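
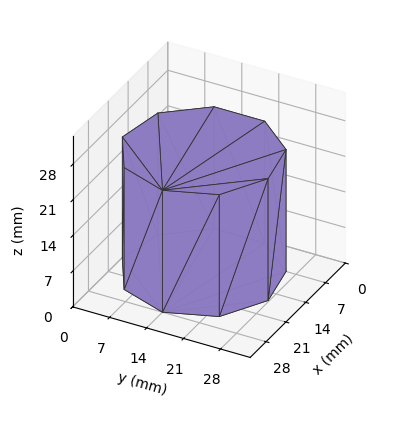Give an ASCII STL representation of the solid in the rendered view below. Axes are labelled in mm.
Reading the render: the shape is a regular 9-sided prism (a cylinder approximated with 9 flat sides), circumscribed radius ≈ 14 mm, height ≈ 24 mm (dimensions read to the nearest mm from the axis ticks). For the STL, each face is triangulated and given an outward normal.

solid part
  facet normal 0.0000 0.0000 -1.0000
    outer loop
      vertex 16.43 27.79 0.00
      vertex 24.72 23.00 0.00
      vertex 28.00 14.00 0.00
    endloop
  endfacet
  facet normal 0.0000 0.0000 -1.0000
    outer loop
      vertex 7.00 26.12 0.00
      vertex 16.43 27.79 0.00
      vertex 28.00 14.00 0.00
    endloop
  endfacet
  facet normal 0.0000 0.0000 -1.0000
    outer loop
      vertex 0.84 18.79 0.00
      vertex 7.00 26.12 0.00
      vertex 28.00 14.00 0.00
    endloop
  endfacet
  facet normal 0.0000 0.0000 -1.0000
    outer loop
      vertex 0.84 9.21 0.00
      vertex 0.84 18.79 0.00
      vertex 28.00 14.00 0.00
    endloop
  endfacet
  facet normal 0.0000 0.0000 -1.0000
    outer loop
      vertex 7.00 1.88 0.00
      vertex 0.84 9.21 0.00
      vertex 28.00 14.00 0.00
    endloop
  endfacet
  facet normal 0.0000 0.0000 -1.0000
    outer loop
      vertex 16.43 0.21 0.00
      vertex 7.00 1.88 0.00
      vertex 28.00 14.00 0.00
    endloop
  endfacet
  facet normal 0.0000 0.0000 -1.0000
    outer loop
      vertex 24.72 5.00 0.00
      vertex 16.43 0.21 0.00
      vertex 28.00 14.00 0.00
    endloop
  endfacet
  facet normal 0.0000 0.0000 1.0000
    outer loop
      vertex 28.00 14.00 24.00
      vertex 24.72 23.00 24.00
      vertex 16.43 27.79 24.00
    endloop
  endfacet
  facet normal 0.0000 0.0000 1.0000
    outer loop
      vertex 28.00 14.00 24.00
      vertex 16.43 27.79 24.00
      vertex 7.00 26.12 24.00
    endloop
  endfacet
  facet normal 0.0000 0.0000 1.0000
    outer loop
      vertex 28.00 14.00 24.00
      vertex 7.00 26.12 24.00
      vertex 0.84 18.79 24.00
    endloop
  endfacet
  facet normal 0.0000 0.0000 1.0000
    outer loop
      vertex 28.00 14.00 24.00
      vertex 0.84 18.79 24.00
      vertex 0.84 9.21 24.00
    endloop
  endfacet
  facet normal 0.0000 0.0000 1.0000
    outer loop
      vertex 28.00 14.00 24.00
      vertex 0.84 9.21 24.00
      vertex 7.00 1.88 24.00
    endloop
  endfacet
  facet normal 0.0000 0.0000 1.0000
    outer loop
      vertex 28.00 14.00 24.00
      vertex 7.00 1.88 24.00
      vertex 16.43 0.21 24.00
    endloop
  endfacet
  facet normal 0.0000 0.0000 1.0000
    outer loop
      vertex 28.00 14.00 24.00
      vertex 16.43 0.21 24.00
      vertex 24.72 5.00 24.00
    endloop
  endfacet
  facet normal 0.9395 0.3424 0.0000
    outer loop
      vertex 28.00 14.00 0.00
      vertex 24.72 23.00 0.00
      vertex 24.72 23.00 24.00
    endloop
  endfacet
  facet normal 0.9395 0.3424 0.0000
    outer loop
      vertex 28.00 14.00 0.00
      vertex 24.72 23.00 24.00
      vertex 28.00 14.00 24.00
    endloop
  endfacet
  facet normal 0.5003 0.8659 0.0000
    outer loop
      vertex 24.72 23.00 0.00
      vertex 16.43 27.79 0.00
      vertex 16.43 27.79 24.00
    endloop
  endfacet
  facet normal 0.5003 0.8659 0.0000
    outer loop
      vertex 24.72 23.00 0.00
      vertex 16.43 27.79 24.00
      vertex 24.72 23.00 24.00
    endloop
  endfacet
  facet normal -0.1744 0.9847 0.0000
    outer loop
      vertex 16.43 27.79 0.00
      vertex 7.00 26.12 0.00
      vertex 7.00 26.12 24.00
    endloop
  endfacet
  facet normal -0.1744 0.9847 0.0000
    outer loop
      vertex 16.43 27.79 0.00
      vertex 7.00 26.12 24.00
      vertex 16.43 27.79 24.00
    endloop
  endfacet
  facet normal -0.7656 0.6434 0.0000
    outer loop
      vertex 7.00 26.12 0.00
      vertex 0.84 18.79 0.00
      vertex 0.84 18.79 24.00
    endloop
  endfacet
  facet normal -0.7656 0.6434 0.0000
    outer loop
      vertex 7.00 26.12 0.00
      vertex 0.84 18.79 24.00
      vertex 7.00 26.12 24.00
    endloop
  endfacet
  facet normal -1.0000 0.0000 0.0000
    outer loop
      vertex 0.84 18.79 0.00
      vertex 0.84 9.21 0.00
      vertex 0.84 9.21 24.00
    endloop
  endfacet
  facet normal -1.0000 0.0000 0.0000
    outer loop
      vertex 0.84 18.79 0.00
      vertex 0.84 9.21 24.00
      vertex 0.84 18.79 24.00
    endloop
  endfacet
  facet normal -0.7656 -0.6434 0.0000
    outer loop
      vertex 0.84 9.21 0.00
      vertex 7.00 1.88 0.00
      vertex 7.00 1.88 24.00
    endloop
  endfacet
  facet normal -0.7656 -0.6434 0.0000
    outer loop
      vertex 0.84 9.21 0.00
      vertex 7.00 1.88 24.00
      vertex 0.84 9.21 24.00
    endloop
  endfacet
  facet normal -0.1744 -0.9847 0.0000
    outer loop
      vertex 7.00 1.88 0.00
      vertex 16.43 0.21 0.00
      vertex 16.43 0.21 24.00
    endloop
  endfacet
  facet normal -0.1744 -0.9847 0.0000
    outer loop
      vertex 7.00 1.88 0.00
      vertex 16.43 0.21 24.00
      vertex 7.00 1.88 24.00
    endloop
  endfacet
  facet normal 0.5003 -0.8659 0.0000
    outer loop
      vertex 16.43 0.21 0.00
      vertex 24.72 5.00 0.00
      vertex 24.72 5.00 24.00
    endloop
  endfacet
  facet normal 0.5003 -0.8659 0.0000
    outer loop
      vertex 16.43 0.21 0.00
      vertex 24.72 5.00 24.00
      vertex 16.43 0.21 24.00
    endloop
  endfacet
  facet normal 0.9395 -0.3424 0.0000
    outer loop
      vertex 24.72 5.00 0.00
      vertex 28.00 14.00 0.00
      vertex 28.00 14.00 24.00
    endloop
  endfacet
  facet normal 0.9395 -0.3424 0.0000
    outer loop
      vertex 24.72 5.00 0.00
      vertex 28.00 14.00 24.00
      vertex 24.72 5.00 24.00
    endloop
  endfacet
endsolid part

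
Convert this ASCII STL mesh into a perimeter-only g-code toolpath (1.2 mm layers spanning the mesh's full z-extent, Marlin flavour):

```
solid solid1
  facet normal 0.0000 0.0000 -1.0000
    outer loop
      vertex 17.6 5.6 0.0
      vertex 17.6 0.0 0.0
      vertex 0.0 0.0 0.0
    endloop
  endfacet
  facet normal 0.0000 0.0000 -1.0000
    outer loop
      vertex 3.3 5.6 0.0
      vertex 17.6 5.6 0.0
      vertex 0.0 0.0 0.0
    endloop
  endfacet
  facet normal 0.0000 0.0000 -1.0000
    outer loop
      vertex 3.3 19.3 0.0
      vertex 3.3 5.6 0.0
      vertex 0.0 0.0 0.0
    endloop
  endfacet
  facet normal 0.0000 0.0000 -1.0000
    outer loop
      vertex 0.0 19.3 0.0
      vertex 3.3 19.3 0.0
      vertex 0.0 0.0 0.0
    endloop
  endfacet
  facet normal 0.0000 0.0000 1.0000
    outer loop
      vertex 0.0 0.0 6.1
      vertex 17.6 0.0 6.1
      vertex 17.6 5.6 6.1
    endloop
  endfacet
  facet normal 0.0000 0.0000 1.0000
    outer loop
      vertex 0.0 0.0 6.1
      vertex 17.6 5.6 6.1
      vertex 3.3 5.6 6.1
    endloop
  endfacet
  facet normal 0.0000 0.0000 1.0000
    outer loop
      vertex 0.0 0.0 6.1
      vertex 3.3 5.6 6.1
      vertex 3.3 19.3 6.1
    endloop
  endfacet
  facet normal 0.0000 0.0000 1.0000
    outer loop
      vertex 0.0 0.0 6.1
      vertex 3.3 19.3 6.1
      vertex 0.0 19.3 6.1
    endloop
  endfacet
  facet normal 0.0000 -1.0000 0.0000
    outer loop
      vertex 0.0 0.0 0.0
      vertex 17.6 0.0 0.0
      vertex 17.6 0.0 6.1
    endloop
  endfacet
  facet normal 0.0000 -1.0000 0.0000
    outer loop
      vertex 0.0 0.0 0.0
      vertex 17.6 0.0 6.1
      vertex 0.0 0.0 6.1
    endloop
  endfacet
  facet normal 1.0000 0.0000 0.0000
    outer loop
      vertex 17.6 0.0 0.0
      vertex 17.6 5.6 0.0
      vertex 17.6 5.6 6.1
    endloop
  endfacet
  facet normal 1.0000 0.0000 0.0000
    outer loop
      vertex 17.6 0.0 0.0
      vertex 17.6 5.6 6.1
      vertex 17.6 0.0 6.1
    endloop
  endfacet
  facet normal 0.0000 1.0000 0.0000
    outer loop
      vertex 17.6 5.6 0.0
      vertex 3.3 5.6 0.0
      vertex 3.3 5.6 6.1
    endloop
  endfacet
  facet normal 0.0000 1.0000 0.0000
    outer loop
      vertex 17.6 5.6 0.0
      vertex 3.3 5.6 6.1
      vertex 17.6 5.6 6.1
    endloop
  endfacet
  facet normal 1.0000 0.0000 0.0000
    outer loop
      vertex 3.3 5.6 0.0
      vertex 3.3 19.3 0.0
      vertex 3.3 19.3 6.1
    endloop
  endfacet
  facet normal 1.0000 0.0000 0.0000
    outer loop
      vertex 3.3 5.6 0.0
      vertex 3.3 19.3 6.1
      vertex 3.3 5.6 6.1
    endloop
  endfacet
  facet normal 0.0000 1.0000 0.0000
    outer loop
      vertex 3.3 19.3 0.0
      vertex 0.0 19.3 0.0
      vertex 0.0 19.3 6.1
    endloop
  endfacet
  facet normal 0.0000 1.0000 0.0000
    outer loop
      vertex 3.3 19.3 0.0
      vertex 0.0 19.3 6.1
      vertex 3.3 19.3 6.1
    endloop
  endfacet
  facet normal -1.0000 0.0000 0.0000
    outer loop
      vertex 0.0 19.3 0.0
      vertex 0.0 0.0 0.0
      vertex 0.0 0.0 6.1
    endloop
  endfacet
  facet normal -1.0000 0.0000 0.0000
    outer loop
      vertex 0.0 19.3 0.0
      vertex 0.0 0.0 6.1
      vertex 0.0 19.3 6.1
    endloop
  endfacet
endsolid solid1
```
; perimeter-only toolpath
G21 ; units = mm
G90 ; absolute positioning
G28 ; home
; layer 1
G0 Z1.2
G0 X0.0 Y0.0
G1 X17.6 Y0.0
G1 X17.6 Y5.6
G1 X3.3 Y5.6
G1 X3.3 Y19.3
G1 X0.0 Y19.3
G1 X0.0 Y0.0
; layer 2
G0 Z2.4
G0 X0.0 Y0.0
G1 X17.6 Y0.0
G1 X17.6 Y5.6
G1 X3.3 Y5.6
G1 X3.3 Y19.3
G1 X0.0 Y19.3
G1 X0.0 Y0.0
; layer 3
G0 Z3.7
G0 X0.0 Y0.0
G1 X17.6 Y0.0
G1 X17.6 Y5.6
G1 X3.3 Y5.6
G1 X3.3 Y19.3
G1 X0.0 Y19.3
G1 X0.0 Y0.0
; layer 4
G0 Z4.9
G0 X0.0 Y0.0
G1 X17.6 Y0.0
G1 X17.6 Y5.6
G1 X3.3 Y5.6
G1 X3.3 Y19.3
G1 X0.0 Y19.3
G1 X0.0 Y0.0
; layer 5
G0 Z6.1
G0 X0.0 Y0.0
G1 X17.6 Y0.0
G1 X17.6 Y5.6
G1 X3.3 Y5.6
G1 X3.3 Y19.3
G1 X0.0 Y19.3
G1 X0.0 Y0.0
M2 ; end

The solid is an L-shaped prism: outer 17.6 × 19.3 mm, arm thicknesses ≈ 5.6 mm (horizontal) and 3.3 mm (vertical), extruded 6.1 mm in z. Slicing at Δz = 1.2 mm — 5 equal slices spanning the solid's height, so layer i sits at z = i·h/5 — gives 5 non-empty perimeters. Each is a 6-segment closed polygon; G0 lifts to the layer z and rapids to the start vertex, then G1 traces the edges.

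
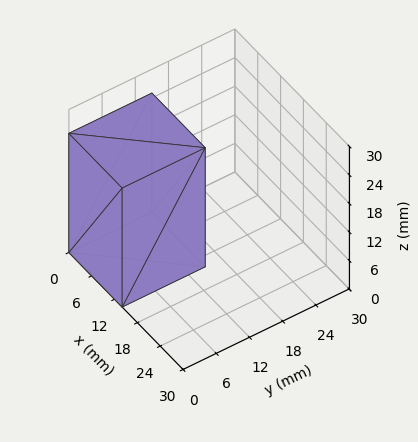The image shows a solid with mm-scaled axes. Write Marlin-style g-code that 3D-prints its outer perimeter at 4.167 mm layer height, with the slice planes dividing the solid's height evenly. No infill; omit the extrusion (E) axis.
Reading the render: the shape is a rectangular box, roughly 14 × 15 mm footprint and 25 mm tall (dimensions read to the nearest mm from the axis ticks). For the g-code, the solid's height is divided into equal slices at the stated Δz and each level perimeter traced with G1 moves after a G0 lift.

; perimeter-only toolpath
G21 ; units = mm
G90 ; absolute positioning
G28 ; home
; layer 1
G0 Z4.167
G0 X0.000 Y0.000
G1 X14.000 Y0.000
G1 X14.000 Y15.000
G1 X0.000 Y15.000
G1 X0.000 Y0.000
; layer 2
G0 Z8.333
G0 X0.000 Y0.000
G1 X14.000 Y0.000
G1 X14.000 Y15.000
G1 X0.000 Y15.000
G1 X0.000 Y0.000
; layer 3
G0 Z12.500
G0 X0.000 Y0.000
G1 X14.000 Y0.000
G1 X14.000 Y15.000
G1 X0.000 Y15.000
G1 X0.000 Y0.000
; layer 4
G0 Z16.667
G0 X0.000 Y0.000
G1 X14.000 Y0.000
G1 X14.000 Y15.000
G1 X0.000 Y15.000
G1 X0.000 Y0.000
; layer 5
G0 Z20.833
G0 X0.000 Y0.000
G1 X14.000 Y0.000
G1 X14.000 Y15.000
G1 X0.000 Y15.000
G1 X0.000 Y0.000
; layer 6
G0 Z25.000
G0 X0.000 Y0.000
G1 X14.000 Y0.000
G1 X14.000 Y15.000
G1 X0.000 Y15.000
G1 X0.000 Y0.000
M2 ; end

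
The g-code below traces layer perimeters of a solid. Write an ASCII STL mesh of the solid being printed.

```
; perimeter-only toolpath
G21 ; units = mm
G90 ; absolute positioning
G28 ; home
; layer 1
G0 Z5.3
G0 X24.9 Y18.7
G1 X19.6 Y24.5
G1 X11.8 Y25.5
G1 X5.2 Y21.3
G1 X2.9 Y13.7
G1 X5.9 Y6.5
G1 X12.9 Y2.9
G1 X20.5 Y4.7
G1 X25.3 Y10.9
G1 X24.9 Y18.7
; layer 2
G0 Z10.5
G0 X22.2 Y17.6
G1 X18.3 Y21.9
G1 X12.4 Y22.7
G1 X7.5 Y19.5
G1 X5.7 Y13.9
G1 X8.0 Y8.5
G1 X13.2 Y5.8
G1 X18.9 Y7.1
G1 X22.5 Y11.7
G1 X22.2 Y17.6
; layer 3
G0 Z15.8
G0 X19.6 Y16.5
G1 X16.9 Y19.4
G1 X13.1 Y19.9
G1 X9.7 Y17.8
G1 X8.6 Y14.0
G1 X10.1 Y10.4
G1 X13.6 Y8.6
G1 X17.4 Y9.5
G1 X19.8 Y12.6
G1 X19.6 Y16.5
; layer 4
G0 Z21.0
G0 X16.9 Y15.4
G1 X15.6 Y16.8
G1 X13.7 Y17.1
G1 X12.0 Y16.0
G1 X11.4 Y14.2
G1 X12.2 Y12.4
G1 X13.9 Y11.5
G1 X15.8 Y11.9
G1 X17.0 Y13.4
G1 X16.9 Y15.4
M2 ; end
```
solid part
  facet normal 0.0000 0.0000 -1.0000
    outer loop
      vertex 11.2 28.3 0.0
      vertex 20.9 27.0 0.0
      vertex 27.5 19.8 0.0
    endloop
  endfacet
  facet normal 0.0000 0.0000 -1.0000
    outer loop
      vertex 2.9 23.0 0.0
      vertex 11.2 28.3 0.0
      vertex 27.5 19.8 0.0
    endloop
  endfacet
  facet normal 0.0000 0.0000 -1.0000
    outer loop
      vertex 0.0 13.6 0.0
      vertex 2.9 23.0 0.0
      vertex 27.5 19.8 0.0
    endloop
  endfacet
  facet normal 0.0000 0.0000 -1.0000
    outer loop
      vertex 3.8 4.6 0.0
      vertex 0.0 13.6 0.0
      vertex 27.5 19.8 0.0
    endloop
  endfacet
  facet normal 0.0000 0.0000 -1.0000
    outer loop
      vertex 12.5 0.1 0.0
      vertex 3.8 4.6 0.0
      vertex 27.5 19.8 0.0
    endloop
  endfacet
  facet normal 0.0000 0.0000 -1.0000
    outer loop
      vertex 22.0 2.3 0.0
      vertex 12.5 0.1 0.0
      vertex 27.5 19.8 0.0
    endloop
  endfacet
  facet normal 0.0000 0.0000 -1.0000
    outer loop
      vertex 28.0 10.0 0.0
      vertex 22.0 2.3 0.0
      vertex 27.5 19.8 0.0
    endloop
  endfacet
  facet normal 0.6563 0.6016 0.4552
    outer loop
      vertex 27.5 19.8 0.0
      vertex 20.9 27.0 0.0
      vertex 14.3 14.3 26.3
    endloop
  endfacet
  facet normal 0.1182 0.8822 0.4557
    outer loop
      vertex 20.9 27.0 0.0
      vertex 11.2 28.3 0.0
      vertex 14.3 14.3 26.3
    endloop
  endfacet
  facet normal -0.4790 0.7502 0.4558
    outer loop
      vertex 11.2 28.3 0.0
      vertex 2.9 23.0 0.0
      vertex 14.3 14.3 26.3
    endloop
  endfacet
  facet normal -0.8507 0.2624 0.4555
    outer loop
      vertex 2.9 23.0 0.0
      vertex 0.0 13.6 0.0
      vertex 14.3 14.3 26.3
    endloop
  endfacet
  facet normal -0.8203 -0.3463 0.4552
    outer loop
      vertex 0.0 13.6 0.0
      vertex 3.8 4.6 0.0
      vertex 14.3 14.3 26.3
    endloop
  endfacet
  facet normal -0.4091 -0.7909 0.4550
    outer loop
      vertex 3.8 4.6 0.0
      vertex 12.5 0.1 0.0
      vertex 14.3 14.3 26.3
    endloop
  endfacet
  facet normal 0.2009 -0.8677 0.4547
    outer loop
      vertex 12.5 0.1 0.0
      vertex 22.0 2.3 0.0
      vertex 14.3 14.3 26.3
    endloop
  endfacet
  facet normal 0.7023 -0.5472 0.4553
    outer loop
      vertex 22.0 2.3 0.0
      vertex 28.0 10.0 0.0
      vertex 14.3 14.3 26.3
    endloop
  endfacet
  facet normal 0.8890 0.0454 0.4557
    outer loop
      vertex 28.0 10.0 0.0
      vertex 27.5 19.8 0.0
      vertex 14.3 14.3 26.3
    endloop
  endfacet
endsolid part

The G0 Z moves step by Δz≈5.3 mm. The G1 loops shrink linearly with z, so the solid tapers from its base footprint up to z≈26.3. Closing with a flat bottom cap and the tapered top and triangulating gives 16 facets — a regular 9-sided pyramid, base circumscribed radius ≈ 14.3 mm, apex at z ≈ 26.3 mm.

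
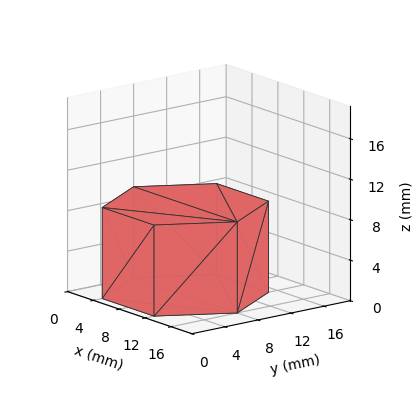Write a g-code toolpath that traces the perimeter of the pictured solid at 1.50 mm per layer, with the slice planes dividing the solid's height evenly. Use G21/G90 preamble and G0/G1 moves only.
Reading the render: the shape is a regular 6-sided prism (a cylinder approximated with 6 flat sides), circumscribed radius ≈ 8 mm, height ≈ 9 mm (dimensions read to the nearest mm from the axis ticks). For the g-code, the solid's height is divided into equal slices at the stated Δz and each level perimeter traced with G1 moves after a G0 lift.

; perimeter-only toolpath
G21 ; units = mm
G90 ; absolute positioning
G28 ; home
; layer 1
G0 Z1.50
G0 X16.00 Y8.00
G1 X12.00 Y14.93
G1 X4.00 Y14.93
G1 X0.00 Y8.00
G1 X4.00 Y1.07
G1 X12.00 Y1.07
G1 X16.00 Y8.00
; layer 2
G0 Z3.00
G0 X16.00 Y8.00
G1 X12.00 Y14.93
G1 X4.00 Y14.93
G1 X0.00 Y8.00
G1 X4.00 Y1.07
G1 X12.00 Y1.07
G1 X16.00 Y8.00
; layer 3
G0 Z4.50
G0 X16.00 Y8.00
G1 X12.00 Y14.93
G1 X4.00 Y14.93
G1 X0.00 Y8.00
G1 X4.00 Y1.07
G1 X12.00 Y1.07
G1 X16.00 Y8.00
; layer 4
G0 Z6.00
G0 X16.00 Y8.00
G1 X12.00 Y14.93
G1 X4.00 Y14.93
G1 X0.00 Y8.00
G1 X4.00 Y1.07
G1 X12.00 Y1.07
G1 X16.00 Y8.00
; layer 5
G0 Z7.50
G0 X16.00 Y8.00
G1 X12.00 Y14.93
G1 X4.00 Y14.93
G1 X0.00 Y8.00
G1 X4.00 Y1.07
G1 X12.00 Y1.07
G1 X16.00 Y8.00
; layer 6
G0 Z9.00
G0 X16.00 Y8.00
G1 X12.00 Y14.93
G1 X4.00 Y14.93
G1 X0.00 Y8.00
G1 X4.00 Y1.07
G1 X12.00 Y1.07
G1 X16.00 Y8.00
M2 ; end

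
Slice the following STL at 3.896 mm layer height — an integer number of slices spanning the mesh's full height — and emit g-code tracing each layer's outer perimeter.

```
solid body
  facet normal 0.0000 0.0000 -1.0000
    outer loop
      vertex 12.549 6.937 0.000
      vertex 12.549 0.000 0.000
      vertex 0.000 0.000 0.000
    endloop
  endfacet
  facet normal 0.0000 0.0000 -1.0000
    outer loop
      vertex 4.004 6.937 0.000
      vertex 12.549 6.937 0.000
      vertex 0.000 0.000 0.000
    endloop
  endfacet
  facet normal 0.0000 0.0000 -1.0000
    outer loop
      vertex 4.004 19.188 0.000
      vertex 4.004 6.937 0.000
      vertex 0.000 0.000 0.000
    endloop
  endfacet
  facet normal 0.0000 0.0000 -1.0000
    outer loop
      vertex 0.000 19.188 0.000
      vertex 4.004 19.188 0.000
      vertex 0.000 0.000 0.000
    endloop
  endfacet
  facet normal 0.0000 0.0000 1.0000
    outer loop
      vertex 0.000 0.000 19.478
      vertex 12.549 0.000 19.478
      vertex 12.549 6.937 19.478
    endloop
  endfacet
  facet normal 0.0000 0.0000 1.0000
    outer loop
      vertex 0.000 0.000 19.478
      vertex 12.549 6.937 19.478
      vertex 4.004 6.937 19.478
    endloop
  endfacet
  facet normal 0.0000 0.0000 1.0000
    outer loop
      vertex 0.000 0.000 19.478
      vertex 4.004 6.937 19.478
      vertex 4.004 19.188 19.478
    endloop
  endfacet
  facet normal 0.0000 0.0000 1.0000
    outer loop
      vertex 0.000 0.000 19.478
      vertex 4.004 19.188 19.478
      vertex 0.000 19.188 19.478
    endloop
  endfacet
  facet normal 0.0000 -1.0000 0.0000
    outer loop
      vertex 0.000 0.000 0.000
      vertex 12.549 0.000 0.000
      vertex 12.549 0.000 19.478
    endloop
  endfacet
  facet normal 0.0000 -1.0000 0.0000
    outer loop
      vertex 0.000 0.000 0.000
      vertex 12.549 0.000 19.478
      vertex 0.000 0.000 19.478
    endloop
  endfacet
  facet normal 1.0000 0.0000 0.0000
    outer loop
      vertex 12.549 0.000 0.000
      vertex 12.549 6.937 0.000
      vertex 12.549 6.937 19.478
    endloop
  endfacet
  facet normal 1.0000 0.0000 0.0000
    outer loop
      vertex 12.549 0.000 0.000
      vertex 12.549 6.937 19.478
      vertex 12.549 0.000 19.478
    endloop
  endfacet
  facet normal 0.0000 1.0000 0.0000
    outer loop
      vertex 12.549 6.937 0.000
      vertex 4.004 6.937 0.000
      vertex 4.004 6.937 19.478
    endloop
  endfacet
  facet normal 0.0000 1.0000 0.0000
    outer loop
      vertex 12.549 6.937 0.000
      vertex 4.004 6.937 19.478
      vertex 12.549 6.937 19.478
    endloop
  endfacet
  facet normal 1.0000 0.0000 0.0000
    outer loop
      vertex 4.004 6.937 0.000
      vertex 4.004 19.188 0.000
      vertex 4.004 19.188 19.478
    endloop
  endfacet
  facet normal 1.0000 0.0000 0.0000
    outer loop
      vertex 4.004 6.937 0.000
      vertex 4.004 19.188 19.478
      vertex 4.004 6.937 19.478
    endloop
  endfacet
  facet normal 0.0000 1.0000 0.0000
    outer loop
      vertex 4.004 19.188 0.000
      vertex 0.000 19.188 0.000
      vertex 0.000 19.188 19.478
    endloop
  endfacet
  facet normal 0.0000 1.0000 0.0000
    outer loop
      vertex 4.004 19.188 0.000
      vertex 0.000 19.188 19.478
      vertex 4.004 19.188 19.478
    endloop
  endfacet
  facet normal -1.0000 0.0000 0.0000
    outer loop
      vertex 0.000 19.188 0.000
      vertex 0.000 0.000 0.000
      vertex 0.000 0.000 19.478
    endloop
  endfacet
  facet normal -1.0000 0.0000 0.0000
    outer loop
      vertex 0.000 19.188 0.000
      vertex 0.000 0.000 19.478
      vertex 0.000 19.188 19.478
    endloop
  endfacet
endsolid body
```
; perimeter-only toolpath
G21 ; units = mm
G90 ; absolute positioning
G28 ; home
; layer 1
G0 Z3.896
G0 X0.000 Y0.000
G1 X12.549 Y0.000
G1 X12.549 Y6.937
G1 X4.004 Y6.937
G1 X4.004 Y19.188
G1 X0.000 Y19.188
G1 X0.000 Y0.000
; layer 2
G0 Z7.791
G0 X0.000 Y0.000
G1 X12.549 Y0.000
G1 X12.549 Y6.937
G1 X4.004 Y6.937
G1 X4.004 Y19.188
G1 X0.000 Y19.188
G1 X0.000 Y0.000
; layer 3
G0 Z11.687
G0 X0.000 Y0.000
G1 X12.549 Y0.000
G1 X12.549 Y6.937
G1 X4.004 Y6.937
G1 X4.004 Y19.188
G1 X0.000 Y19.188
G1 X0.000 Y0.000
; layer 4
G0 Z15.582
G0 X0.000 Y0.000
G1 X12.549 Y0.000
G1 X12.549 Y6.937
G1 X4.004 Y6.937
G1 X4.004 Y19.188
G1 X0.000 Y19.188
G1 X0.000 Y0.000
; layer 5
G0 Z19.478
G0 X0.000 Y0.000
G1 X12.549 Y0.000
G1 X12.549 Y6.937
G1 X4.004 Y6.937
G1 X4.004 Y19.188
G1 X0.000 Y19.188
G1 X0.000 Y0.000
M2 ; end

The solid is an L-shaped prism: outer 12.5 × 19.2 mm, arm thicknesses ≈ 6.94 mm (horizontal) and 4 mm (vertical), extruded 19.5 mm in z. Slicing at Δz = 3.896 mm — 5 equal slices spanning the solid's height, so layer i sits at z = i·h/5 — gives 5 non-empty perimeters. Each is a 6-segment closed polygon; G0 lifts to the layer z and rapids to the start vertex, then G1 traces the edges.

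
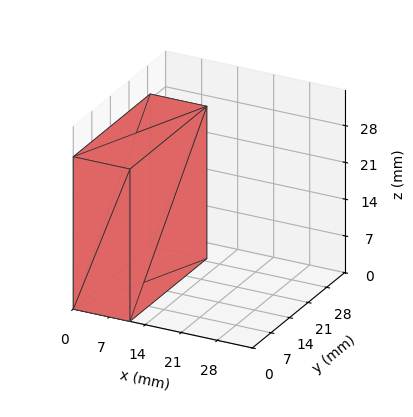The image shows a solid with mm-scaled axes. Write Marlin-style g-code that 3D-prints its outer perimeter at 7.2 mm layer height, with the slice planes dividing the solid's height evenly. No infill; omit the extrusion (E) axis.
Reading the render: the shape is a rectangular box, roughly 11 × 29 mm footprint and 29 mm tall (dimensions read to the nearest mm from the axis ticks). For the g-code, the solid's height is divided into equal slices at the stated Δz and each level perimeter traced with G1 moves after a G0 lift.

; perimeter-only toolpath
G21 ; units = mm
G90 ; absolute positioning
G28 ; home
; layer 1
G0 Z7.2
G0 X0.0 Y0.0
G1 X11.0 Y0.0
G1 X11.0 Y29.0
G1 X0.0 Y29.0
G1 X0.0 Y0.0
; layer 2
G0 Z14.5
G0 X0.0 Y0.0
G1 X11.0 Y0.0
G1 X11.0 Y29.0
G1 X0.0 Y29.0
G1 X0.0 Y0.0
; layer 3
G0 Z21.8
G0 X0.0 Y0.0
G1 X11.0 Y0.0
G1 X11.0 Y29.0
G1 X0.0 Y29.0
G1 X0.0 Y0.0
; layer 4
G0 Z29.0
G0 X0.0 Y0.0
G1 X11.0 Y0.0
G1 X11.0 Y29.0
G1 X0.0 Y29.0
G1 X0.0 Y0.0
M2 ; end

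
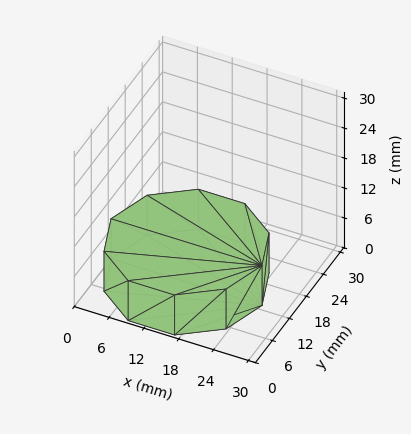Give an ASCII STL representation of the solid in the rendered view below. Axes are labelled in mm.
Reading the render: the shape is a regular 10-sided prism (a cylinder approximated with 10 flat sides), circumscribed radius ≈ 13 mm, height ≈ 8 mm (dimensions read to the nearest mm from the axis ticks). For the STL, each face is triangulated and given an outward normal.

solid part
  facet normal 0.0000 0.0000 -1.0000
    outer loop
      vertex 17.0 25.4 0.0
      vertex 23.5 20.6 0.0
      vertex 26.0 13.0 0.0
    endloop
  endfacet
  facet normal 0.0000 0.0000 -1.0000
    outer loop
      vertex 9.0 25.4 0.0
      vertex 17.0 25.4 0.0
      vertex 26.0 13.0 0.0
    endloop
  endfacet
  facet normal 0.0000 0.0000 -1.0000
    outer loop
      vertex 2.5 20.6 0.0
      vertex 9.0 25.4 0.0
      vertex 26.0 13.0 0.0
    endloop
  endfacet
  facet normal 0.0000 0.0000 -1.0000
    outer loop
      vertex 0.0 13.0 0.0
      vertex 2.5 20.6 0.0
      vertex 26.0 13.0 0.0
    endloop
  endfacet
  facet normal 0.0000 0.0000 -1.0000
    outer loop
      vertex 2.5 5.4 0.0
      vertex 0.0 13.0 0.0
      vertex 26.0 13.0 0.0
    endloop
  endfacet
  facet normal 0.0000 0.0000 -1.0000
    outer loop
      vertex 9.0 0.6 0.0
      vertex 2.5 5.4 0.0
      vertex 26.0 13.0 0.0
    endloop
  endfacet
  facet normal 0.0000 0.0000 -1.0000
    outer loop
      vertex 17.0 0.6 0.0
      vertex 9.0 0.6 0.0
      vertex 26.0 13.0 0.0
    endloop
  endfacet
  facet normal 0.0000 0.0000 -1.0000
    outer loop
      vertex 23.5 5.4 0.0
      vertex 17.0 0.6 0.0
      vertex 26.0 13.0 0.0
    endloop
  endfacet
  facet normal 0.0000 0.0000 1.0000
    outer loop
      vertex 26.0 13.0 8.0
      vertex 23.5 20.6 8.0
      vertex 17.0 25.4 8.0
    endloop
  endfacet
  facet normal 0.0000 0.0000 1.0000
    outer loop
      vertex 26.0 13.0 8.0
      vertex 17.0 25.4 8.0
      vertex 9.0 25.4 8.0
    endloop
  endfacet
  facet normal 0.0000 0.0000 1.0000
    outer loop
      vertex 26.0 13.0 8.0
      vertex 9.0 25.4 8.0
      vertex 2.5 20.6 8.0
    endloop
  endfacet
  facet normal 0.0000 0.0000 1.0000
    outer loop
      vertex 26.0 13.0 8.0
      vertex 2.5 20.6 8.0
      vertex 0.0 13.0 8.0
    endloop
  endfacet
  facet normal 0.0000 0.0000 1.0000
    outer loop
      vertex 26.0 13.0 8.0
      vertex 0.0 13.0 8.0
      vertex 2.5 5.4 8.0
    endloop
  endfacet
  facet normal 0.0000 0.0000 1.0000
    outer loop
      vertex 26.0 13.0 8.0
      vertex 2.5 5.4 8.0
      vertex 9.0 0.6 8.0
    endloop
  endfacet
  facet normal 0.0000 0.0000 1.0000
    outer loop
      vertex 26.0 13.0 8.0
      vertex 9.0 0.6 8.0
      vertex 17.0 0.6 8.0
    endloop
  endfacet
  facet normal 0.0000 0.0000 1.0000
    outer loop
      vertex 26.0 13.0 8.0
      vertex 17.0 0.6 8.0
      vertex 23.5 5.4 8.0
    endloop
  endfacet
  facet normal 0.9499 0.3125 0.0000
    outer loop
      vertex 26.0 13.0 0.0
      vertex 23.5 20.6 0.0
      vertex 23.5 20.6 8.0
    endloop
  endfacet
  facet normal 0.9499 0.3125 0.0000
    outer loop
      vertex 26.0 13.0 0.0
      vertex 23.5 20.6 8.0
      vertex 26.0 13.0 8.0
    endloop
  endfacet
  facet normal 0.5940 0.8044 0.0000
    outer loop
      vertex 23.5 20.6 0.0
      vertex 17.0 25.4 0.0
      vertex 17.0 25.4 8.0
    endloop
  endfacet
  facet normal 0.5940 0.8044 0.0000
    outer loop
      vertex 23.5 20.6 0.0
      vertex 17.0 25.4 8.0
      vertex 23.5 20.6 8.0
    endloop
  endfacet
  facet normal 0.0000 1.0000 0.0000
    outer loop
      vertex 17.0 25.4 0.0
      vertex 9.0 25.4 0.0
      vertex 9.0 25.4 8.0
    endloop
  endfacet
  facet normal 0.0000 1.0000 0.0000
    outer loop
      vertex 17.0 25.4 0.0
      vertex 9.0 25.4 8.0
      vertex 17.0 25.4 8.0
    endloop
  endfacet
  facet normal -0.5940 0.8044 0.0000
    outer loop
      vertex 9.0 25.4 0.0
      vertex 2.5 20.6 0.0
      vertex 2.5 20.6 8.0
    endloop
  endfacet
  facet normal -0.5940 0.8044 0.0000
    outer loop
      vertex 9.0 25.4 0.0
      vertex 2.5 20.6 8.0
      vertex 9.0 25.4 8.0
    endloop
  endfacet
  facet normal -0.9499 0.3125 0.0000
    outer loop
      vertex 2.5 20.6 0.0
      vertex 0.0 13.0 0.0
      vertex 0.0 13.0 8.0
    endloop
  endfacet
  facet normal -0.9499 0.3125 0.0000
    outer loop
      vertex 2.5 20.6 0.0
      vertex 0.0 13.0 8.0
      vertex 2.5 20.6 8.0
    endloop
  endfacet
  facet normal -0.9499 -0.3125 0.0000
    outer loop
      vertex 0.0 13.0 0.0
      vertex 2.5 5.4 0.0
      vertex 2.5 5.4 8.0
    endloop
  endfacet
  facet normal -0.9499 -0.3125 0.0000
    outer loop
      vertex 0.0 13.0 0.0
      vertex 2.5 5.4 8.0
      vertex 0.0 13.0 8.0
    endloop
  endfacet
  facet normal -0.5940 -0.8044 0.0000
    outer loop
      vertex 2.5 5.4 0.0
      vertex 9.0 0.6 0.0
      vertex 9.0 0.6 8.0
    endloop
  endfacet
  facet normal -0.5940 -0.8044 0.0000
    outer loop
      vertex 2.5 5.4 0.0
      vertex 9.0 0.6 8.0
      vertex 2.5 5.4 8.0
    endloop
  endfacet
  facet normal 0.0000 -1.0000 0.0000
    outer loop
      vertex 9.0 0.6 0.0
      vertex 17.0 0.6 0.0
      vertex 17.0 0.6 8.0
    endloop
  endfacet
  facet normal 0.0000 -1.0000 0.0000
    outer loop
      vertex 9.0 0.6 0.0
      vertex 17.0 0.6 8.0
      vertex 9.0 0.6 8.0
    endloop
  endfacet
  facet normal 0.5940 -0.8044 0.0000
    outer loop
      vertex 17.0 0.6 0.0
      vertex 23.5 5.4 0.0
      vertex 23.5 5.4 8.0
    endloop
  endfacet
  facet normal 0.5940 -0.8044 0.0000
    outer loop
      vertex 17.0 0.6 0.0
      vertex 23.5 5.4 8.0
      vertex 17.0 0.6 8.0
    endloop
  endfacet
  facet normal 0.9499 -0.3125 0.0000
    outer loop
      vertex 23.5 5.4 0.0
      vertex 26.0 13.0 0.0
      vertex 26.0 13.0 8.0
    endloop
  endfacet
  facet normal 0.9499 -0.3125 0.0000
    outer loop
      vertex 23.5 5.4 0.0
      vertex 26.0 13.0 8.0
      vertex 23.5 5.4 8.0
    endloop
  endfacet
endsolid part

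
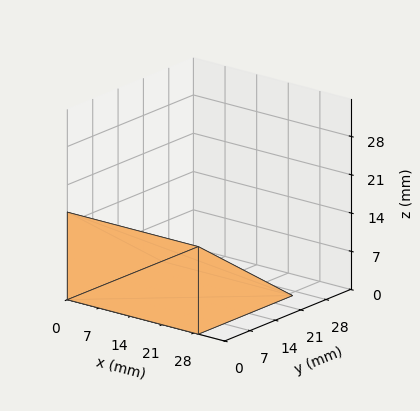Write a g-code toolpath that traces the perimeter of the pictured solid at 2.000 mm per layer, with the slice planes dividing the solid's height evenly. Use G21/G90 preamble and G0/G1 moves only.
Reading the render: the shape is a wedge (ramp): 29 × 26 mm base, rising to 16 mm along the y=0 edge and sloping linearly to z=0 at y=26 (dimensions read to the nearest mm from the axis ticks). For the g-code, the solid's height is divided into equal slices at the stated Δz and each level perimeter traced with G1 moves after a G0 lift.

; perimeter-only toolpath
G21 ; units = mm
G90 ; absolute positioning
G28 ; home
; layer 1
G0 Z2.000
G0 X0.000 Y0.000
G1 X29.000 Y0.000
G1 X29.000 Y22.750
G1 X0.000 Y22.750
G1 X0.000 Y0.000
; layer 2
G0 Z4.000
G0 X0.000 Y0.000
G1 X29.000 Y0.000
G1 X29.000 Y19.500
G1 X0.000 Y19.500
G1 X0.000 Y0.000
; layer 3
G0 Z6.000
G0 X0.000 Y0.000
G1 X29.000 Y0.000
G1 X29.000 Y16.250
G1 X0.000 Y16.250
G1 X0.000 Y0.000
; layer 4
G0 Z8.000
G0 X0.000 Y0.000
G1 X29.000 Y0.000
G1 X29.000 Y13.000
G1 X0.000 Y13.000
G1 X0.000 Y0.000
; layer 5
G0 Z10.000
G0 X0.000 Y0.000
G1 X29.000 Y0.000
G1 X29.000 Y9.750
G1 X0.000 Y9.750
G1 X0.000 Y0.000
; layer 6
G0 Z12.000
G0 X0.000 Y0.000
G1 X29.000 Y0.000
G1 X29.000 Y6.500
G1 X0.000 Y6.500
G1 X0.000 Y0.000
; layer 7
G0 Z14.000
G0 X0.000 Y0.000
G1 X29.000 Y0.000
G1 X29.000 Y3.250
G1 X0.000 Y3.250
G1 X0.000 Y0.000
M2 ; end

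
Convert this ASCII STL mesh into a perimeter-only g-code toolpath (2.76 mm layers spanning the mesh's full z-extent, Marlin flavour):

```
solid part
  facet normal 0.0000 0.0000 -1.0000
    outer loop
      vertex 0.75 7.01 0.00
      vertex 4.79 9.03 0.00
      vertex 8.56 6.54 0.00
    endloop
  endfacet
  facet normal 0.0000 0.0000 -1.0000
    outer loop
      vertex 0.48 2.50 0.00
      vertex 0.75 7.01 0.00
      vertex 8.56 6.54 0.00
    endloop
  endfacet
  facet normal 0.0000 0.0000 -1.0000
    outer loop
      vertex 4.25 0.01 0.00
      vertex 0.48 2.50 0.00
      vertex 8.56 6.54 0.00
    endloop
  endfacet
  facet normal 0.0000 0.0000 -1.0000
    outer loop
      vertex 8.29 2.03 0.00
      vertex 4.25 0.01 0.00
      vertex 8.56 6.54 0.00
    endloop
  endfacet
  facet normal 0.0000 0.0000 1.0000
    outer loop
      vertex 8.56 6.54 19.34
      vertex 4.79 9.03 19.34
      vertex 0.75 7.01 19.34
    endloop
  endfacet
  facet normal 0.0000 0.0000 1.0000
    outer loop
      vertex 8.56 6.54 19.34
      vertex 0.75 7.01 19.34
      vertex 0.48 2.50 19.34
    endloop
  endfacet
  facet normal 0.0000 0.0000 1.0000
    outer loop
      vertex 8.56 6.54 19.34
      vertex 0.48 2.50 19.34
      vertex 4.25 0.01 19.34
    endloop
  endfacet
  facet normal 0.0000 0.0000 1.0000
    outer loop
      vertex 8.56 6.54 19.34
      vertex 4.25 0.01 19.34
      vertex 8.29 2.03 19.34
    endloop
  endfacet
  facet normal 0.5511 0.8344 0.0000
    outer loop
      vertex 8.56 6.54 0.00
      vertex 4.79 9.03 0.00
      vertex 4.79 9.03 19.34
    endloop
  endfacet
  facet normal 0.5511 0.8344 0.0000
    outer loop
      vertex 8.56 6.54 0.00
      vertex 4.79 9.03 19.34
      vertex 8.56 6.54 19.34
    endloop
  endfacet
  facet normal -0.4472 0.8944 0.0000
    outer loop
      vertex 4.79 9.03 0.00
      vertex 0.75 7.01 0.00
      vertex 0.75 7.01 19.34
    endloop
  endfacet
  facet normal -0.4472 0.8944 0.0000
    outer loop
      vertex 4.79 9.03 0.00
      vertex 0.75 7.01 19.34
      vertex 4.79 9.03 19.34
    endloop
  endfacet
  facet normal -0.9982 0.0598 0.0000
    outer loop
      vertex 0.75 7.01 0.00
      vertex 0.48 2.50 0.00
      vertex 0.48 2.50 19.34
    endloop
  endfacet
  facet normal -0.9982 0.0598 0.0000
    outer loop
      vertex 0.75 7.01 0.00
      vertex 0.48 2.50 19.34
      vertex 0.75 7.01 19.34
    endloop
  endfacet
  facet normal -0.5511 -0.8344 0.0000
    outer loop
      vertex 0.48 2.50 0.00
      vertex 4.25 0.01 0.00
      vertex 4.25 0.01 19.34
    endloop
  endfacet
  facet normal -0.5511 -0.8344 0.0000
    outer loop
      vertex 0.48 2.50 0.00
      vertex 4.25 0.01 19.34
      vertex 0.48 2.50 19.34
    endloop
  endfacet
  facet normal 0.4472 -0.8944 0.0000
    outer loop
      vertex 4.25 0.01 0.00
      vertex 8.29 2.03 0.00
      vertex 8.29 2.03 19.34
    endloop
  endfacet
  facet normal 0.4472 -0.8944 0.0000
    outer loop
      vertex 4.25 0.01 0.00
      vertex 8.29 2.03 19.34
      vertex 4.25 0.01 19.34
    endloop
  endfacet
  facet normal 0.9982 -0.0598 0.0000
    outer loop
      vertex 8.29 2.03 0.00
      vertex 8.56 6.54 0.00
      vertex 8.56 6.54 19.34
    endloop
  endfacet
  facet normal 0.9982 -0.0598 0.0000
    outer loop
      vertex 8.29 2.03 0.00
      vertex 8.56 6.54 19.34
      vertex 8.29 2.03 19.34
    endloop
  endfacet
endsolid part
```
; perimeter-only toolpath
G21 ; units = mm
G90 ; absolute positioning
G28 ; home
; layer 1
G0 Z2.76
G0 X8.56 Y6.54
G1 X4.79 Y9.03
G1 X0.75 Y7.01
G1 X0.48 Y2.50
G1 X4.25 Y0.01
G1 X8.29 Y2.03
G1 X8.56 Y6.54
; layer 2
G0 Z5.53
G0 X8.56 Y6.54
G1 X4.79 Y9.03
G1 X0.75 Y7.01
G1 X0.48 Y2.50
G1 X4.25 Y0.01
G1 X8.29 Y2.03
G1 X8.56 Y6.54
; layer 3
G0 Z8.29
G0 X8.56 Y6.54
G1 X4.79 Y9.03
G1 X0.75 Y7.01
G1 X0.48 Y2.50
G1 X4.25 Y0.01
G1 X8.29 Y2.03
G1 X8.56 Y6.54
; layer 4
G0 Z11.05
G0 X8.56 Y6.54
G1 X4.79 Y9.03
G1 X0.75 Y7.01
G1 X0.48 Y2.50
G1 X4.25 Y0.01
G1 X8.29 Y2.03
G1 X8.56 Y6.54
; layer 5
G0 Z13.81
G0 X8.56 Y6.54
G1 X4.79 Y9.03
G1 X0.75 Y7.01
G1 X0.48 Y2.50
G1 X4.25 Y0.01
G1 X8.29 Y2.03
G1 X8.56 Y6.54
; layer 6
G0 Z16.58
G0 X8.56 Y6.54
G1 X4.79 Y9.03
G1 X0.75 Y7.01
G1 X0.48 Y2.50
G1 X4.25 Y0.01
G1 X8.29 Y2.03
G1 X8.56 Y6.54
; layer 7
G0 Z19.34
G0 X8.56 Y6.54
G1 X4.79 Y9.03
G1 X0.75 Y7.01
G1 X0.48 Y2.50
G1 X4.25 Y0.01
G1 X8.29 Y2.03
G1 X8.56 Y6.54
M2 ; end

The solid is a regular 6-sided prism (a cylinder approximated with 6 flat sides), circumscribed radius ≈ 4.52 mm, height ≈ 19.3 mm. Slicing at Δz = 2.76 mm — 7 equal slices spanning the solid's height, so layer i sits at z = i·h/7 — gives 7 non-empty perimeters. Each is a 6-segment closed polygon; G0 lifts to the layer z and rapids to the start vertex, then G1 traces the edges.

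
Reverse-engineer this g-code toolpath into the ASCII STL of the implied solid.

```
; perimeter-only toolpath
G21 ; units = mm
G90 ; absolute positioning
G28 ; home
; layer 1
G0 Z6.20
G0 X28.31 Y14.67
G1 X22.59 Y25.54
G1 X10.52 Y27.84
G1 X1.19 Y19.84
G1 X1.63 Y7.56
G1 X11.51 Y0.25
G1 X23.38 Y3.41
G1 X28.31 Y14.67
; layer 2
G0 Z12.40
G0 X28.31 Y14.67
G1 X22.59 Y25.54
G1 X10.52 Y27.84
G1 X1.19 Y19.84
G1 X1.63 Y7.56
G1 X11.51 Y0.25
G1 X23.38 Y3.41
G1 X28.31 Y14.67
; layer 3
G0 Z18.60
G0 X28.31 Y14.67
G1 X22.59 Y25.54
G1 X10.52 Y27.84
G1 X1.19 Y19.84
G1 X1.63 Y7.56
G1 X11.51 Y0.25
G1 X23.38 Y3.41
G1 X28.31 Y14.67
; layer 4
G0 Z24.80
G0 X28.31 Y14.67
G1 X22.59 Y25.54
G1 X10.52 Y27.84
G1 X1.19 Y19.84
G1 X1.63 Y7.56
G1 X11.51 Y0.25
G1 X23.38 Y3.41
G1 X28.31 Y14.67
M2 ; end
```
solid part
  facet normal 0.0000 0.0000 -1.0000
    outer loop
      vertex 10.52 27.84 0.00
      vertex 22.59 25.54 0.00
      vertex 28.31 14.67 0.00
    endloop
  endfacet
  facet normal 0.0000 0.0000 -1.0000
    outer loop
      vertex 1.19 19.84 0.00
      vertex 10.52 27.84 0.00
      vertex 28.31 14.67 0.00
    endloop
  endfacet
  facet normal 0.0000 0.0000 -1.0000
    outer loop
      vertex 1.63 7.56 0.00
      vertex 1.19 19.84 0.00
      vertex 28.31 14.67 0.00
    endloop
  endfacet
  facet normal 0.0000 0.0000 -1.0000
    outer loop
      vertex 11.51 0.25 0.00
      vertex 1.63 7.56 0.00
      vertex 28.31 14.67 0.00
    endloop
  endfacet
  facet normal 0.0000 0.0000 -1.0000
    outer loop
      vertex 23.38 3.41 0.00
      vertex 11.51 0.25 0.00
      vertex 28.31 14.67 0.00
    endloop
  endfacet
  facet normal 0.0000 0.0000 1.0000
    outer loop
      vertex 28.31 14.67 24.80
      vertex 22.59 25.54 24.80
      vertex 10.52 27.84 24.80
    endloop
  endfacet
  facet normal 0.0000 0.0000 1.0000
    outer loop
      vertex 28.31 14.67 24.80
      vertex 10.52 27.84 24.80
      vertex 1.19 19.84 24.80
    endloop
  endfacet
  facet normal 0.0000 0.0000 1.0000
    outer loop
      vertex 28.31 14.67 24.80
      vertex 1.19 19.84 24.80
      vertex 1.63 7.56 24.80
    endloop
  endfacet
  facet normal 0.0000 0.0000 1.0000
    outer loop
      vertex 28.31 14.67 24.80
      vertex 1.63 7.56 24.80
      vertex 11.51 0.25 24.80
    endloop
  endfacet
  facet normal 0.0000 0.0000 1.0000
    outer loop
      vertex 28.31 14.67 24.80
      vertex 11.51 0.25 24.80
      vertex 23.38 3.41 24.80
    endloop
  endfacet
  facet normal 0.8850 0.4657 0.0000
    outer loop
      vertex 28.31 14.67 0.00
      vertex 22.59 25.54 0.00
      vertex 22.59 25.54 24.80
    endloop
  endfacet
  facet normal 0.8850 0.4657 0.0000
    outer loop
      vertex 28.31 14.67 0.00
      vertex 22.59 25.54 24.80
      vertex 28.31 14.67 24.80
    endloop
  endfacet
  facet normal 0.1872 0.9823 0.0000
    outer loop
      vertex 22.59 25.54 0.00
      vertex 10.52 27.84 0.00
      vertex 10.52 27.84 24.80
    endloop
  endfacet
  facet normal 0.1872 0.9823 0.0000
    outer loop
      vertex 22.59 25.54 0.00
      vertex 10.52 27.84 24.80
      vertex 22.59 25.54 24.80
    endloop
  endfacet
  facet normal -0.6509 0.7591 0.0000
    outer loop
      vertex 10.52 27.84 0.00
      vertex 1.19 19.84 0.00
      vertex 1.19 19.84 24.80
    endloop
  endfacet
  facet normal -0.6509 0.7591 0.0000
    outer loop
      vertex 10.52 27.84 0.00
      vertex 1.19 19.84 24.80
      vertex 10.52 27.84 24.80
    endloop
  endfacet
  facet normal -0.9994 -0.0358 0.0000
    outer loop
      vertex 1.19 19.84 0.00
      vertex 1.63 7.56 0.00
      vertex 1.63 7.56 24.80
    endloop
  endfacet
  facet normal -0.9994 -0.0358 0.0000
    outer loop
      vertex 1.19 19.84 0.00
      vertex 1.63 7.56 24.80
      vertex 1.19 19.84 24.80
    endloop
  endfacet
  facet normal -0.5948 -0.8039 0.0000
    outer loop
      vertex 1.63 7.56 0.00
      vertex 11.51 0.25 0.00
      vertex 11.51 0.25 24.80
    endloop
  endfacet
  facet normal -0.5948 -0.8039 0.0000
    outer loop
      vertex 1.63 7.56 0.00
      vertex 11.51 0.25 24.80
      vertex 1.63 7.56 24.80
    endloop
  endfacet
  facet normal 0.2573 -0.9663 0.0000
    outer loop
      vertex 11.51 0.25 0.00
      vertex 23.38 3.41 0.00
      vertex 23.38 3.41 24.80
    endloop
  endfacet
  facet normal 0.2573 -0.9663 0.0000
    outer loop
      vertex 11.51 0.25 0.00
      vertex 23.38 3.41 24.80
      vertex 11.51 0.25 24.80
    endloop
  endfacet
  facet normal 0.9160 -0.4011 0.0000
    outer loop
      vertex 23.38 3.41 0.00
      vertex 28.31 14.67 0.00
      vertex 28.31 14.67 24.80
    endloop
  endfacet
  facet normal 0.9160 -0.4011 0.0000
    outer loop
      vertex 23.38 3.41 0.00
      vertex 28.31 14.67 24.80
      vertex 23.38 3.41 24.80
    endloop
  endfacet
endsolid part

The G0 Z moves step by Δz≈6.20 mm. Every layer's G1 loop is the same polygon, so the solid is a straight extrusion of it from z=0 to z≈24.8. Closing with flat bottom and top caps and triangulating gives 24 facets — a regular 7-sided prism (a cylinder approximated with 7 flat sides), circumscribed radius ≈ 14.2 mm, height ≈ 24.8 mm.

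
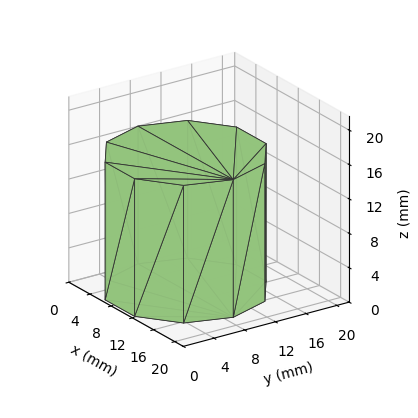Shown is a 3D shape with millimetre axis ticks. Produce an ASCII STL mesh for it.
Reading the render: the shape is a regular 10-sided prism (a cylinder approximated with 10 flat sides), circumscribed radius ≈ 9 mm, height ≈ 16 mm (dimensions read to the nearest mm from the axis ticks). For the STL, each face is triangulated and given an outward normal.

solid part
  facet normal 0.0000 0.0000 -1.0000
    outer loop
      vertex 11.78 17.56 0.00
      vertex 16.28 14.29 0.00
      vertex 18.00 9.00 0.00
    endloop
  endfacet
  facet normal 0.0000 0.0000 -1.0000
    outer loop
      vertex 6.22 17.56 0.00
      vertex 11.78 17.56 0.00
      vertex 18.00 9.00 0.00
    endloop
  endfacet
  facet normal 0.0000 0.0000 -1.0000
    outer loop
      vertex 1.72 14.29 0.00
      vertex 6.22 17.56 0.00
      vertex 18.00 9.00 0.00
    endloop
  endfacet
  facet normal 0.0000 0.0000 -1.0000
    outer loop
      vertex 0.00 9.00 0.00
      vertex 1.72 14.29 0.00
      vertex 18.00 9.00 0.00
    endloop
  endfacet
  facet normal 0.0000 0.0000 -1.0000
    outer loop
      vertex 1.72 3.71 0.00
      vertex 0.00 9.00 0.00
      vertex 18.00 9.00 0.00
    endloop
  endfacet
  facet normal 0.0000 0.0000 -1.0000
    outer loop
      vertex 6.22 0.44 0.00
      vertex 1.72 3.71 0.00
      vertex 18.00 9.00 0.00
    endloop
  endfacet
  facet normal 0.0000 0.0000 -1.0000
    outer loop
      vertex 11.78 0.44 0.00
      vertex 6.22 0.44 0.00
      vertex 18.00 9.00 0.00
    endloop
  endfacet
  facet normal 0.0000 0.0000 -1.0000
    outer loop
      vertex 16.28 3.71 0.00
      vertex 11.78 0.44 0.00
      vertex 18.00 9.00 0.00
    endloop
  endfacet
  facet normal 0.0000 0.0000 1.0000
    outer loop
      vertex 18.00 9.00 16.00
      vertex 16.28 14.29 16.00
      vertex 11.78 17.56 16.00
    endloop
  endfacet
  facet normal 0.0000 0.0000 1.0000
    outer loop
      vertex 18.00 9.00 16.00
      vertex 11.78 17.56 16.00
      vertex 6.22 17.56 16.00
    endloop
  endfacet
  facet normal 0.0000 0.0000 1.0000
    outer loop
      vertex 18.00 9.00 16.00
      vertex 6.22 17.56 16.00
      vertex 1.72 14.29 16.00
    endloop
  endfacet
  facet normal 0.0000 0.0000 1.0000
    outer loop
      vertex 18.00 9.00 16.00
      vertex 1.72 14.29 16.00
      vertex 0.00 9.00 16.00
    endloop
  endfacet
  facet normal 0.0000 0.0000 1.0000
    outer loop
      vertex 18.00 9.00 16.00
      vertex 0.00 9.00 16.00
      vertex 1.72 3.71 16.00
    endloop
  endfacet
  facet normal 0.0000 0.0000 1.0000
    outer loop
      vertex 18.00 9.00 16.00
      vertex 1.72 3.71 16.00
      vertex 6.22 0.44 16.00
    endloop
  endfacet
  facet normal 0.0000 0.0000 1.0000
    outer loop
      vertex 18.00 9.00 16.00
      vertex 6.22 0.44 16.00
      vertex 11.78 0.44 16.00
    endloop
  endfacet
  facet normal 0.0000 0.0000 1.0000
    outer loop
      vertex 18.00 9.00 16.00
      vertex 11.78 0.44 16.00
      vertex 16.28 3.71 16.00
    endloop
  endfacet
  facet normal 0.9510 0.3092 0.0000
    outer loop
      vertex 18.00 9.00 0.00
      vertex 16.28 14.29 0.00
      vertex 16.28 14.29 16.00
    endloop
  endfacet
  facet normal 0.9510 0.3092 0.0000
    outer loop
      vertex 18.00 9.00 0.00
      vertex 16.28 14.29 16.00
      vertex 18.00 9.00 16.00
    endloop
  endfacet
  facet normal 0.5879 0.8090 0.0000
    outer loop
      vertex 16.28 14.29 0.00
      vertex 11.78 17.56 0.00
      vertex 11.78 17.56 16.00
    endloop
  endfacet
  facet normal 0.5879 0.8090 0.0000
    outer loop
      vertex 16.28 14.29 0.00
      vertex 11.78 17.56 16.00
      vertex 16.28 14.29 16.00
    endloop
  endfacet
  facet normal 0.0000 1.0000 0.0000
    outer loop
      vertex 11.78 17.56 0.00
      vertex 6.22 17.56 0.00
      vertex 6.22 17.56 16.00
    endloop
  endfacet
  facet normal 0.0000 1.0000 0.0000
    outer loop
      vertex 11.78 17.56 0.00
      vertex 6.22 17.56 16.00
      vertex 11.78 17.56 16.00
    endloop
  endfacet
  facet normal -0.5879 0.8090 0.0000
    outer loop
      vertex 6.22 17.56 0.00
      vertex 1.72 14.29 0.00
      vertex 1.72 14.29 16.00
    endloop
  endfacet
  facet normal -0.5879 0.8090 0.0000
    outer loop
      vertex 6.22 17.56 0.00
      vertex 1.72 14.29 16.00
      vertex 6.22 17.56 16.00
    endloop
  endfacet
  facet normal -0.9510 0.3092 0.0000
    outer loop
      vertex 1.72 14.29 0.00
      vertex 0.00 9.00 0.00
      vertex 0.00 9.00 16.00
    endloop
  endfacet
  facet normal -0.9510 0.3092 0.0000
    outer loop
      vertex 1.72 14.29 0.00
      vertex 0.00 9.00 16.00
      vertex 1.72 14.29 16.00
    endloop
  endfacet
  facet normal -0.9510 -0.3092 0.0000
    outer loop
      vertex 0.00 9.00 0.00
      vertex 1.72 3.71 0.00
      vertex 1.72 3.71 16.00
    endloop
  endfacet
  facet normal -0.9510 -0.3092 0.0000
    outer loop
      vertex 0.00 9.00 0.00
      vertex 1.72 3.71 16.00
      vertex 0.00 9.00 16.00
    endloop
  endfacet
  facet normal -0.5879 -0.8090 0.0000
    outer loop
      vertex 1.72 3.71 0.00
      vertex 6.22 0.44 0.00
      vertex 6.22 0.44 16.00
    endloop
  endfacet
  facet normal -0.5879 -0.8090 0.0000
    outer loop
      vertex 1.72 3.71 0.00
      vertex 6.22 0.44 16.00
      vertex 1.72 3.71 16.00
    endloop
  endfacet
  facet normal 0.0000 -1.0000 0.0000
    outer loop
      vertex 6.22 0.44 0.00
      vertex 11.78 0.44 0.00
      vertex 11.78 0.44 16.00
    endloop
  endfacet
  facet normal 0.0000 -1.0000 0.0000
    outer loop
      vertex 6.22 0.44 0.00
      vertex 11.78 0.44 16.00
      vertex 6.22 0.44 16.00
    endloop
  endfacet
  facet normal 0.5879 -0.8090 0.0000
    outer loop
      vertex 11.78 0.44 0.00
      vertex 16.28 3.71 0.00
      vertex 16.28 3.71 16.00
    endloop
  endfacet
  facet normal 0.5879 -0.8090 0.0000
    outer loop
      vertex 11.78 0.44 0.00
      vertex 16.28 3.71 16.00
      vertex 11.78 0.44 16.00
    endloop
  endfacet
  facet normal 0.9510 -0.3092 0.0000
    outer loop
      vertex 16.28 3.71 0.00
      vertex 18.00 9.00 0.00
      vertex 18.00 9.00 16.00
    endloop
  endfacet
  facet normal 0.9510 -0.3092 0.0000
    outer loop
      vertex 16.28 3.71 0.00
      vertex 18.00 9.00 16.00
      vertex 16.28 3.71 16.00
    endloop
  endfacet
endsolid part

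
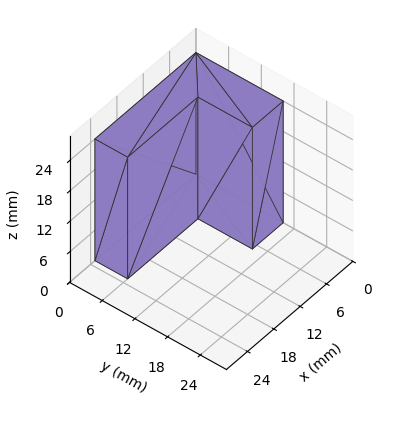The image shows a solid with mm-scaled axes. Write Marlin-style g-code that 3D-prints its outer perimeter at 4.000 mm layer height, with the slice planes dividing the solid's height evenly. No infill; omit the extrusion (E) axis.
Reading the render: the shape is an L-shaped prism: outer 23 × 16 mm, arm thicknesses ≈ 6 mm (horizontal) and 7 mm (vertical), extruded 24 mm in z (dimensions read to the nearest mm from the axis ticks). For the g-code, the solid's height is divided into equal slices at the stated Δz and each level perimeter traced with G1 moves after a G0 lift.

; perimeter-only toolpath
G21 ; units = mm
G90 ; absolute positioning
G28 ; home
; layer 1
G0 Z4.000
G0 X0.000 Y0.000
G1 X23.000 Y0.000
G1 X23.000 Y6.000
G1 X7.000 Y6.000
G1 X7.000 Y16.000
G1 X0.000 Y16.000
G1 X0.000 Y0.000
; layer 2
G0 Z8.000
G0 X0.000 Y0.000
G1 X23.000 Y0.000
G1 X23.000 Y6.000
G1 X7.000 Y6.000
G1 X7.000 Y16.000
G1 X0.000 Y16.000
G1 X0.000 Y0.000
; layer 3
G0 Z12.000
G0 X0.000 Y0.000
G1 X23.000 Y0.000
G1 X23.000 Y6.000
G1 X7.000 Y6.000
G1 X7.000 Y16.000
G1 X0.000 Y16.000
G1 X0.000 Y0.000
; layer 4
G0 Z16.000
G0 X0.000 Y0.000
G1 X23.000 Y0.000
G1 X23.000 Y6.000
G1 X7.000 Y6.000
G1 X7.000 Y16.000
G1 X0.000 Y16.000
G1 X0.000 Y0.000
; layer 5
G0 Z20.000
G0 X0.000 Y0.000
G1 X23.000 Y0.000
G1 X23.000 Y6.000
G1 X7.000 Y6.000
G1 X7.000 Y16.000
G1 X0.000 Y16.000
G1 X0.000 Y0.000
; layer 6
G0 Z24.000
G0 X0.000 Y0.000
G1 X23.000 Y0.000
G1 X23.000 Y6.000
G1 X7.000 Y6.000
G1 X7.000 Y16.000
G1 X0.000 Y16.000
G1 X0.000 Y0.000
M2 ; end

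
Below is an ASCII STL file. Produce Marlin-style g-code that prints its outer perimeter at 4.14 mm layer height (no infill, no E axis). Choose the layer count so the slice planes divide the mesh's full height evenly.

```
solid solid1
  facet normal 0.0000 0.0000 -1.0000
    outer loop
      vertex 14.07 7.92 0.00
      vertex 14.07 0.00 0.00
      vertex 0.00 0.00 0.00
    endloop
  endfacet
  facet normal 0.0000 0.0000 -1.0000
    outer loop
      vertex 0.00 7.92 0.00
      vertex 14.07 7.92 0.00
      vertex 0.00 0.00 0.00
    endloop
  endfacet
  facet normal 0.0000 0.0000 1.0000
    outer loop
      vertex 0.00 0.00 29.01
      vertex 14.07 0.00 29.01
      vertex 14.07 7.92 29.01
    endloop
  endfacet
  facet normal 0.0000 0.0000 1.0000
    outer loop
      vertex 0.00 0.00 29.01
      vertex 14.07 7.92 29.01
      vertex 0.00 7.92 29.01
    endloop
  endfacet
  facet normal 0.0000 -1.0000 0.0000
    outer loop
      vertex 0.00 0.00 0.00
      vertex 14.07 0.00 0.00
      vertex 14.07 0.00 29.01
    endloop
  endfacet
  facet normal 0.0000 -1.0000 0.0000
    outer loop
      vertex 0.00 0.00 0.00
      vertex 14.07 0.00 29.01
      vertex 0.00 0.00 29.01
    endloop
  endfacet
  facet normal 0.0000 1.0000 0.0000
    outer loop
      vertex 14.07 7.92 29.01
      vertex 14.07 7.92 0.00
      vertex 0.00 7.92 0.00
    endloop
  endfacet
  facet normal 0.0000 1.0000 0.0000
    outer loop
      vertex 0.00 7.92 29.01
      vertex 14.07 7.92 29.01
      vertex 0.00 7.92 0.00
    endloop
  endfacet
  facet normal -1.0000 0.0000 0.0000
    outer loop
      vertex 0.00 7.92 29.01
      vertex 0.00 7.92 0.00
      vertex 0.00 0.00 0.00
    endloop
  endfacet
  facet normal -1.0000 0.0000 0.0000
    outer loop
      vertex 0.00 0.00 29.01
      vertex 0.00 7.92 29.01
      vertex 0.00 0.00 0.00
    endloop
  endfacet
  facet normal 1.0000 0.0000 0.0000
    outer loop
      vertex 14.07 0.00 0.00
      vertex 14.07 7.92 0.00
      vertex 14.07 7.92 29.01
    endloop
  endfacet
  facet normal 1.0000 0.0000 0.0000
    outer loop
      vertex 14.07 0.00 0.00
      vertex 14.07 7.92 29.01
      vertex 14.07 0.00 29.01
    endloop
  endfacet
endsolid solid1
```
; perimeter-only toolpath
G21 ; units = mm
G90 ; absolute positioning
G28 ; home
; layer 1
G0 Z4.14
G0 X0.00 Y0.00
G1 X14.07 Y0.00
G1 X14.07 Y7.92
G1 X0.00 Y7.92
G1 X0.00 Y0.00
; layer 2
G0 Z8.29
G0 X0.00 Y0.00
G1 X14.07 Y0.00
G1 X14.07 Y7.92
G1 X0.00 Y7.92
G1 X0.00 Y0.00
; layer 3
G0 Z12.43
G0 X0.00 Y0.00
G1 X14.07 Y0.00
G1 X14.07 Y7.92
G1 X0.00 Y7.92
G1 X0.00 Y0.00
; layer 4
G0 Z16.58
G0 X0.00 Y0.00
G1 X14.07 Y0.00
G1 X14.07 Y7.92
G1 X0.00 Y7.92
G1 X0.00 Y0.00
; layer 5
G0 Z20.72
G0 X0.00 Y0.00
G1 X14.07 Y0.00
G1 X14.07 Y7.92
G1 X0.00 Y7.92
G1 X0.00 Y0.00
; layer 6
G0 Z24.87
G0 X0.00 Y0.00
G1 X14.07 Y0.00
G1 X14.07 Y7.92
G1 X0.00 Y7.92
G1 X0.00 Y0.00
; layer 7
G0 Z29.01
G0 X0.00 Y0.00
G1 X14.07 Y0.00
G1 X14.07 Y7.92
G1 X0.00 Y7.92
G1 X0.00 Y0.00
M2 ; end

The solid is a rectangular box, roughly 14.1 × 7.92 mm footprint and 29 mm tall. Slicing at Δz = 4.14 mm — 7 equal slices spanning the solid's height, so layer i sits at z = i·h/7 — gives 7 non-empty perimeters. Each is a 4-segment closed polygon; G0 lifts to the layer z and rapids to the start vertex, then G1 traces the edges.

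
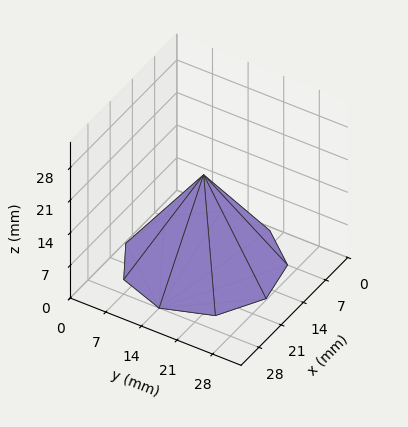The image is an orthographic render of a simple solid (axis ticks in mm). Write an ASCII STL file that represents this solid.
Reading the render: the shape is a regular 9-sided pyramid, base circumscribed radius ≈ 14 mm, apex at z ≈ 19 mm (dimensions read to the nearest mm from the axis ticks). For the STL, each face is triangulated and given an outward normal.

solid part
  facet normal 0.0000 0.0000 -1.0000
    outer loop
      vertex 16.431 27.787 0.000
      vertex 24.725 22.999 0.000
      vertex 28.000 14.000 0.000
    endloop
  endfacet
  facet normal 0.0000 0.0000 -1.0000
    outer loop
      vertex 7.000 26.124 0.000
      vertex 16.431 27.787 0.000
      vertex 28.000 14.000 0.000
    endloop
  endfacet
  facet normal 0.0000 0.0000 -1.0000
    outer loop
      vertex 0.844 18.788 0.000
      vertex 7.000 26.124 0.000
      vertex 28.000 14.000 0.000
    endloop
  endfacet
  facet normal 0.0000 0.0000 -1.0000
    outer loop
      vertex 0.844 9.212 0.000
      vertex 0.844 18.788 0.000
      vertex 28.000 14.000 0.000
    endloop
  endfacet
  facet normal 0.0000 0.0000 -1.0000
    outer loop
      vertex 7.000 1.876 0.000
      vertex 0.844 9.212 0.000
      vertex 28.000 14.000 0.000
    endloop
  endfacet
  facet normal 0.0000 0.0000 -1.0000
    outer loop
      vertex 16.431 0.213 0.000
      vertex 7.000 1.876 0.000
      vertex 28.000 14.000 0.000
    endloop
  endfacet
  facet normal 0.0000 0.0000 -1.0000
    outer loop
      vertex 24.725 5.001 0.000
      vertex 16.431 0.213 0.000
      vertex 28.000 14.000 0.000
    endloop
  endfacet
  facet normal 0.7726 0.2812 0.5693
    outer loop
      vertex 28.000 14.000 0.000
      vertex 24.725 22.999 0.000
      vertex 14.000 14.000 19.000
    endloop
  endfacet
  facet normal 0.4110 0.7120 0.5693
    outer loop
      vertex 24.725 22.999 0.000
      vertex 16.431 27.787 0.000
      vertex 14.000 14.000 19.000
    endloop
  endfacet
  facet normal -0.1428 0.8097 0.5693
    outer loop
      vertex 16.431 27.787 0.000
      vertex 7.000 26.124 0.000
      vertex 14.000 14.000 19.000
    endloop
  endfacet
  facet normal -0.6298 0.5285 0.5693
    outer loop
      vertex 7.000 26.124 0.000
      vertex 0.844 18.788 0.000
      vertex 14.000 14.000 19.000
    endloop
  endfacet
  facet normal -0.8221 0.0000 0.5693
    outer loop
      vertex 0.844 18.788 0.000
      vertex 0.844 9.212 0.000
      vertex 14.000 14.000 19.000
    endloop
  endfacet
  facet normal -0.6298 -0.5285 0.5693
    outer loop
      vertex 0.844 9.212 0.000
      vertex 7.000 1.876 0.000
      vertex 14.000 14.000 19.000
    endloop
  endfacet
  facet normal -0.1428 -0.8097 0.5693
    outer loop
      vertex 7.000 1.876 0.000
      vertex 16.431 0.213 0.000
      vertex 14.000 14.000 19.000
    endloop
  endfacet
  facet normal 0.4110 -0.7120 0.5693
    outer loop
      vertex 16.431 0.213 0.000
      vertex 24.725 5.001 0.000
      vertex 14.000 14.000 19.000
    endloop
  endfacet
  facet normal 0.7726 -0.2812 0.5693
    outer loop
      vertex 24.725 5.001 0.000
      vertex 28.000 14.000 0.000
      vertex 14.000 14.000 19.000
    endloop
  endfacet
endsolid part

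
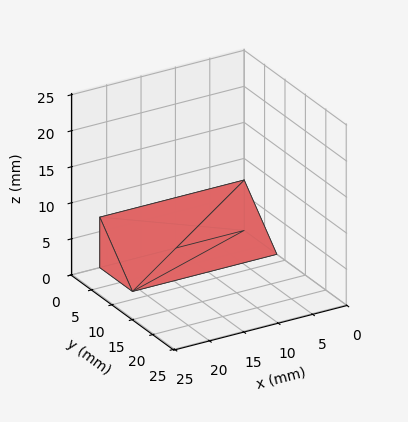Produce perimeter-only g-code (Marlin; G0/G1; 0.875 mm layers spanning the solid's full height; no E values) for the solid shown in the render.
Reading the render: the shape is a wedge (ramp): 21 × 8 mm base, rising to 7 mm along the y=0 edge and sloping linearly to z=0 at y=8 (dimensions read to the nearest mm from the axis ticks). For the g-code, the solid's height is divided into equal slices at the stated Δz and each level perimeter traced with G1 moves after a G0 lift.

; perimeter-only toolpath
G21 ; units = mm
G90 ; absolute positioning
G28 ; home
; layer 1
G0 Z0.875
G0 X0.000 Y0.000
G1 X21.000 Y0.000
G1 X21.000 Y7.000
G1 X0.000 Y7.000
G1 X0.000 Y0.000
; layer 2
G0 Z1.750
G0 X0.000 Y0.000
G1 X21.000 Y0.000
G1 X21.000 Y6.000
G1 X0.000 Y6.000
G1 X0.000 Y0.000
; layer 3
G0 Z2.625
G0 X0.000 Y0.000
G1 X21.000 Y0.000
G1 X21.000 Y5.000
G1 X0.000 Y5.000
G1 X0.000 Y0.000
; layer 4
G0 Z3.500
G0 X0.000 Y0.000
G1 X21.000 Y0.000
G1 X21.000 Y4.000
G1 X0.000 Y4.000
G1 X0.000 Y0.000
; layer 5
G0 Z4.375
G0 X0.000 Y0.000
G1 X21.000 Y0.000
G1 X21.000 Y3.000
G1 X0.000 Y3.000
G1 X0.000 Y0.000
; layer 6
G0 Z5.250
G0 X0.000 Y0.000
G1 X21.000 Y0.000
G1 X21.000 Y2.000
G1 X0.000 Y2.000
G1 X0.000 Y0.000
; layer 7
G0 Z6.125
G0 X0.000 Y0.000
G1 X21.000 Y0.000
G1 X21.000 Y1.000
G1 X0.000 Y1.000
G1 X0.000 Y0.000
M2 ; end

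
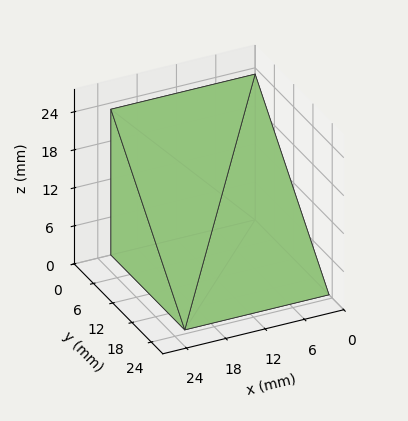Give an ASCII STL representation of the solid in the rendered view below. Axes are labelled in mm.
Reading the render: the shape is a wedge (ramp): 22 × 23 mm base, rising to 23 mm along the y=0 edge and sloping linearly to z=0 at y=23 (dimensions read to the nearest mm from the axis ticks). For the STL, each face is triangulated and given an outward normal.

solid part
  facet normal 0.0000 0.0000 -1.0000
    outer loop
      vertex 22.00 23.00 0.00
      vertex 22.00 0.00 0.00
      vertex 0.00 0.00 0.00
    endloop
  endfacet
  facet normal 0.0000 0.0000 -1.0000
    outer loop
      vertex 0.00 23.00 0.00
      vertex 22.00 23.00 0.00
      vertex 0.00 0.00 0.00
    endloop
  endfacet
  facet normal 0.0000 -1.0000 0.0000
    outer loop
      vertex 0.00 0.00 0.00
      vertex 22.00 0.00 0.00
      vertex 22.00 0.00 23.00
    endloop
  endfacet
  facet normal 0.0000 -1.0000 0.0000
    outer loop
      vertex 0.00 0.00 0.00
      vertex 22.00 0.00 23.00
      vertex 0.00 0.00 23.00
    endloop
  endfacet
  facet normal 0.0000 0.7071 0.7071
    outer loop
      vertex 0.00 0.00 23.00
      vertex 22.00 0.00 23.00
      vertex 22.00 23.00 0.00
    endloop
  endfacet
  facet normal 0.0000 0.7071 0.7071
    outer loop
      vertex 0.00 0.00 23.00
      vertex 22.00 23.00 0.00
      vertex 0.00 23.00 0.00
    endloop
  endfacet
  facet normal -1.0000 0.0000 0.0000
    outer loop
      vertex 0.00 0.00 23.00
      vertex 0.00 23.00 0.00
      vertex 0.00 0.00 0.00
    endloop
  endfacet
  facet normal 1.0000 0.0000 0.0000
    outer loop
      vertex 22.00 0.00 0.00
      vertex 22.00 23.00 0.00
      vertex 22.00 0.00 23.00
    endloop
  endfacet
endsolid part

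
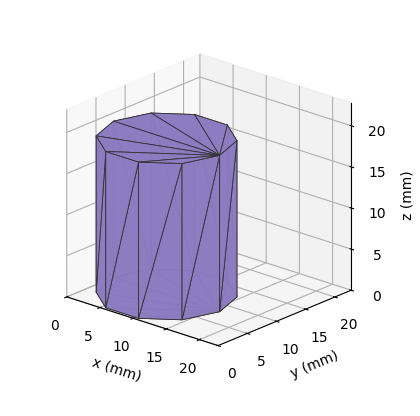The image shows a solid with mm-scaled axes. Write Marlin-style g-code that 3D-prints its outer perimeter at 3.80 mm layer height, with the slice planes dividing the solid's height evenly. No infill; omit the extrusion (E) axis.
Reading the render: the shape is a regular 10-sided prism (a cylinder approximated with 10 flat sides), circumscribed radius ≈ 8 mm, height ≈ 19 mm (dimensions read to the nearest mm from the axis ticks). For the g-code, the solid's height is divided into equal slices at the stated Δz and each level perimeter traced with G1 moves after a G0 lift.

; perimeter-only toolpath
G21 ; units = mm
G90 ; absolute positioning
G28 ; home
; layer 1
G0 Z3.80
G0 X16.00 Y8.00
G1 X14.47 Y12.70
G1 X10.47 Y15.61
G1 X5.53 Y15.61
G1 X1.53 Y12.70
G1 X0.00 Y8.00
G1 X1.53 Y3.30
G1 X5.53 Y0.39
G1 X10.47 Y0.39
G1 X14.47 Y3.30
G1 X16.00 Y8.00
; layer 2
G0 Z7.60
G0 X16.00 Y8.00
G1 X14.47 Y12.70
G1 X10.47 Y15.61
G1 X5.53 Y15.61
G1 X1.53 Y12.70
G1 X0.00 Y8.00
G1 X1.53 Y3.30
G1 X5.53 Y0.39
G1 X10.47 Y0.39
G1 X14.47 Y3.30
G1 X16.00 Y8.00
; layer 3
G0 Z11.40
G0 X16.00 Y8.00
G1 X14.47 Y12.70
G1 X10.47 Y15.61
G1 X5.53 Y15.61
G1 X1.53 Y12.70
G1 X0.00 Y8.00
G1 X1.53 Y3.30
G1 X5.53 Y0.39
G1 X10.47 Y0.39
G1 X14.47 Y3.30
G1 X16.00 Y8.00
; layer 4
G0 Z15.20
G0 X16.00 Y8.00
G1 X14.47 Y12.70
G1 X10.47 Y15.61
G1 X5.53 Y15.61
G1 X1.53 Y12.70
G1 X0.00 Y8.00
G1 X1.53 Y3.30
G1 X5.53 Y0.39
G1 X10.47 Y0.39
G1 X14.47 Y3.30
G1 X16.00 Y8.00
; layer 5
G0 Z19.00
G0 X16.00 Y8.00
G1 X14.47 Y12.70
G1 X10.47 Y15.61
G1 X5.53 Y15.61
G1 X1.53 Y12.70
G1 X0.00 Y8.00
G1 X1.53 Y3.30
G1 X5.53 Y0.39
G1 X10.47 Y0.39
G1 X14.47 Y3.30
G1 X16.00 Y8.00
M2 ; end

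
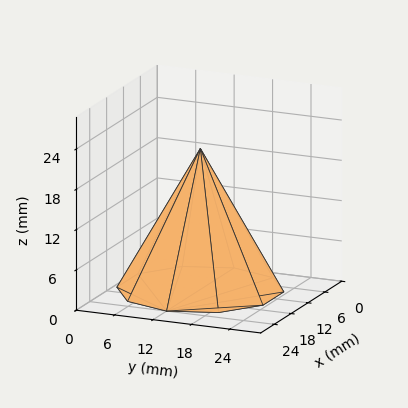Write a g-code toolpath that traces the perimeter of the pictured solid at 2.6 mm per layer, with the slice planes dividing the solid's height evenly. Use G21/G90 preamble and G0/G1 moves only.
Reading the render: the shape is a regular 10-sided pyramid, base circumscribed radius ≈ 12 mm, apex at z ≈ 21 mm (dimensions read to the nearest mm from the axis ticks). For the g-code, the solid's height is divided into equal slices at the stated Δz and each level perimeter traced with G1 moves after a G0 lift.

; perimeter-only toolpath
G21 ; units = mm
G90 ; absolute positioning
G28 ; home
; layer 1
G0 Z2.6
G0 X22.5 Y12.0
G1 X20.5 Y18.2
G1 X15.2 Y22.0
G1 X8.8 Y22.0
G1 X3.5 Y18.2
G1 X1.5 Y12.0
G1 X3.5 Y5.8
G1 X8.8 Y2.0
G1 X15.2 Y2.0
G1 X20.5 Y5.8
G1 X22.5 Y12.0
; layer 2
G0 Z5.2
G0 X21.0 Y12.0
G1 X19.3 Y17.3
G1 X14.8 Y20.5
G1 X9.2 Y20.5
G1 X4.7 Y17.3
G1 X3.0 Y12.0
G1 X4.7 Y6.7
G1 X9.2 Y3.5
G1 X14.8 Y3.5
G1 X19.3 Y6.7
G1 X21.0 Y12.0
; layer 3
G0 Z7.9
G0 X19.5 Y12.0
G1 X18.1 Y16.4
G1 X14.3 Y19.1
G1 X9.7 Y19.1
G1 X5.9 Y16.4
G1 X4.5 Y12.0
G1 X5.9 Y7.6
G1 X9.7 Y4.9
G1 X14.3 Y4.9
G1 X18.1 Y7.6
G1 X19.5 Y12.0
; layer 4
G0 Z10.5
G0 X18.0 Y12.0
G1 X16.9 Y15.6
G1 X13.8 Y17.7
G1 X10.2 Y17.7
G1 X7.2 Y15.6
G1 X6.0 Y12.0
G1 X7.2 Y8.4
G1 X10.2 Y6.3
G1 X13.8 Y6.3
G1 X16.9 Y8.4
G1 X18.0 Y12.0
; layer 5
G0 Z13.1
G0 X16.5 Y12.0
G1 X15.6 Y14.7
G1 X13.4 Y16.3
G1 X10.6 Y16.3
G1 X8.4 Y14.7
G1 X7.5 Y12.0
G1 X8.4 Y9.3
G1 X10.6 Y7.7
G1 X13.4 Y7.7
G1 X15.6 Y9.3
G1 X16.5 Y12.0
; layer 6
G0 Z15.8
G0 X15.0 Y12.0
G1 X14.4 Y13.8
G1 X12.9 Y14.8
G1 X11.1 Y14.8
G1 X9.6 Y13.8
G1 X9.0 Y12.0
G1 X9.6 Y10.2
G1 X11.1 Y9.2
G1 X12.9 Y9.2
G1 X14.4 Y10.2
G1 X15.0 Y12.0
; layer 7
G0 Z18.4
G0 X13.5 Y12.0
G1 X13.2 Y12.9
G1 X12.5 Y13.4
G1 X11.5 Y13.4
G1 X10.8 Y12.9
G1 X10.5 Y12.0
G1 X10.8 Y11.1
G1 X11.5 Y10.6
G1 X12.5 Y10.6
G1 X13.2 Y11.1
G1 X13.5 Y12.0
M2 ; end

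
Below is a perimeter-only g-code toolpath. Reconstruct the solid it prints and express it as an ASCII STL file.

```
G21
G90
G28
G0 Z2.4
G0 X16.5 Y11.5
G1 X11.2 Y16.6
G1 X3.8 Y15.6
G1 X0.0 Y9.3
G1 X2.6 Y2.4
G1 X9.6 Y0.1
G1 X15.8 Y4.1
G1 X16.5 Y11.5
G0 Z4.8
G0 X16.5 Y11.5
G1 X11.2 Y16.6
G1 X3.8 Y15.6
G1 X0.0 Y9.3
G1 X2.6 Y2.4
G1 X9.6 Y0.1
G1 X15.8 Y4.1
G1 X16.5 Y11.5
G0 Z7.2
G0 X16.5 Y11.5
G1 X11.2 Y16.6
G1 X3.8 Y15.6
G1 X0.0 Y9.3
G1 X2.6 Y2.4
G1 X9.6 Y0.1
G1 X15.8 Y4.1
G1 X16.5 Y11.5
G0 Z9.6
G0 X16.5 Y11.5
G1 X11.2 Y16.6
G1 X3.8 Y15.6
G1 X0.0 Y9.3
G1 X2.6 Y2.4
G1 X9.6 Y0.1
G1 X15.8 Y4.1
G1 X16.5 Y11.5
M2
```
solid part
  facet normal 0.0000 0.0000 -1.0000
    outer loop
      vertex 3.8 15.6 0.0
      vertex 11.2 16.6 0.0
      vertex 16.5 11.5 0.0
    endloop
  endfacet
  facet normal 0.0000 0.0000 -1.0000
    outer loop
      vertex 0.0 9.3 0.0
      vertex 3.8 15.6 0.0
      vertex 16.5 11.5 0.0
    endloop
  endfacet
  facet normal 0.0000 0.0000 -1.0000
    outer loop
      vertex 2.6 2.4 0.0
      vertex 0.0 9.3 0.0
      vertex 16.5 11.5 0.0
    endloop
  endfacet
  facet normal 0.0000 0.0000 -1.0000
    outer loop
      vertex 9.6 0.1 0.0
      vertex 2.6 2.4 0.0
      vertex 16.5 11.5 0.0
    endloop
  endfacet
  facet normal 0.0000 0.0000 -1.0000
    outer loop
      vertex 15.8 4.1 0.0
      vertex 9.6 0.1 0.0
      vertex 16.5 11.5 0.0
    endloop
  endfacet
  facet normal 0.0000 0.0000 1.0000
    outer loop
      vertex 16.5 11.5 9.6
      vertex 11.2 16.6 9.6
      vertex 3.8 15.6 9.6
    endloop
  endfacet
  facet normal 0.0000 0.0000 1.0000
    outer loop
      vertex 16.5 11.5 9.6
      vertex 3.8 15.6 9.6
      vertex 0.0 9.3 9.6
    endloop
  endfacet
  facet normal 0.0000 0.0000 1.0000
    outer loop
      vertex 16.5 11.5 9.6
      vertex 0.0 9.3 9.6
      vertex 2.6 2.4 9.6
    endloop
  endfacet
  facet normal 0.0000 0.0000 1.0000
    outer loop
      vertex 16.5 11.5 9.6
      vertex 2.6 2.4 9.6
      vertex 9.6 0.1 9.6
    endloop
  endfacet
  facet normal 0.0000 0.0000 1.0000
    outer loop
      vertex 16.5 11.5 9.6
      vertex 9.6 0.1 9.6
      vertex 15.8 4.1 9.6
    endloop
  endfacet
  facet normal 0.6934 0.7206 0.0000
    outer loop
      vertex 16.5 11.5 0.0
      vertex 11.2 16.6 0.0
      vertex 11.2 16.6 9.6
    endloop
  endfacet
  facet normal 0.6934 0.7206 0.0000
    outer loop
      vertex 16.5 11.5 0.0
      vertex 11.2 16.6 9.6
      vertex 16.5 11.5 9.6
    endloop
  endfacet
  facet normal -0.1339 0.9910 0.0000
    outer loop
      vertex 11.2 16.6 0.0
      vertex 3.8 15.6 0.0
      vertex 3.8 15.6 9.6
    endloop
  endfacet
  facet normal -0.1339 0.9910 0.0000
    outer loop
      vertex 11.2 16.6 0.0
      vertex 3.8 15.6 9.6
      vertex 11.2 16.6 9.6
    endloop
  endfacet
  facet normal -0.8563 0.5165 0.0000
    outer loop
      vertex 3.8 15.6 0.0
      vertex 0.0 9.3 0.0
      vertex 0.0 9.3 9.6
    endloop
  endfacet
  facet normal -0.8563 0.5165 0.0000
    outer loop
      vertex 3.8 15.6 0.0
      vertex 0.0 9.3 9.6
      vertex 3.8 15.6 9.6
    endloop
  endfacet
  facet normal -0.9358 -0.3526 0.0000
    outer loop
      vertex 0.0 9.3 0.0
      vertex 2.6 2.4 0.0
      vertex 2.6 2.4 9.6
    endloop
  endfacet
  facet normal -0.9358 -0.3526 0.0000
    outer loop
      vertex 0.0 9.3 0.0
      vertex 2.6 2.4 9.6
      vertex 0.0 9.3 9.6
    endloop
  endfacet
  facet normal -0.3122 -0.9500 0.0000
    outer loop
      vertex 2.6 2.4 0.0
      vertex 9.6 0.1 0.0
      vertex 9.6 0.1 9.6
    endloop
  endfacet
  facet normal -0.3122 -0.9500 0.0000
    outer loop
      vertex 2.6 2.4 0.0
      vertex 9.6 0.1 9.6
      vertex 2.6 2.4 9.6
    endloop
  endfacet
  facet normal 0.5421 -0.8403 0.0000
    outer loop
      vertex 9.6 0.1 0.0
      vertex 15.8 4.1 0.0
      vertex 15.8 4.1 9.6
    endloop
  endfacet
  facet normal 0.5421 -0.8403 0.0000
    outer loop
      vertex 9.6 0.1 0.0
      vertex 15.8 4.1 9.6
      vertex 9.6 0.1 9.6
    endloop
  endfacet
  facet normal 0.9956 -0.0942 0.0000
    outer loop
      vertex 15.8 4.1 0.0
      vertex 16.5 11.5 0.0
      vertex 16.5 11.5 9.6
    endloop
  endfacet
  facet normal 0.9956 -0.0942 0.0000
    outer loop
      vertex 15.8 4.1 0.0
      vertex 16.5 11.5 9.6
      vertex 15.8 4.1 9.6
    endloop
  endfacet
endsolid part

The G0 Z moves step by Δz≈2.4 mm. Every layer's G1 loop is the same polygon, so the solid is a straight extrusion of it from z=0 to z≈9.6. Closing with flat bottom and top caps and triangulating gives 24 facets — a regular 7-sided prism (a cylinder approximated with 7 flat sides), circumscribed radius ≈ 8.5 mm, height ≈ 9.6 mm.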